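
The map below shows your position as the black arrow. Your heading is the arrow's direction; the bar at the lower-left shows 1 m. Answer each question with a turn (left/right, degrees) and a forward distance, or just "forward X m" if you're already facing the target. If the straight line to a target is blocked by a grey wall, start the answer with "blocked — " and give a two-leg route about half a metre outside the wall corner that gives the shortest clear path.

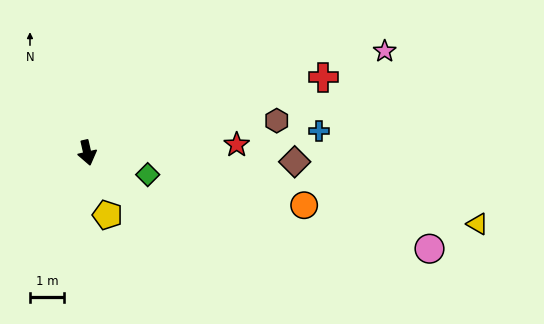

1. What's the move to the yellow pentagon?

turn left 5°, forward 1.9 m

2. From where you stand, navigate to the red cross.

turn left 95°, forward 7.2 m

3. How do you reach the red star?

turn left 80°, forward 4.3 m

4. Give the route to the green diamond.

turn left 57°, forward 1.9 m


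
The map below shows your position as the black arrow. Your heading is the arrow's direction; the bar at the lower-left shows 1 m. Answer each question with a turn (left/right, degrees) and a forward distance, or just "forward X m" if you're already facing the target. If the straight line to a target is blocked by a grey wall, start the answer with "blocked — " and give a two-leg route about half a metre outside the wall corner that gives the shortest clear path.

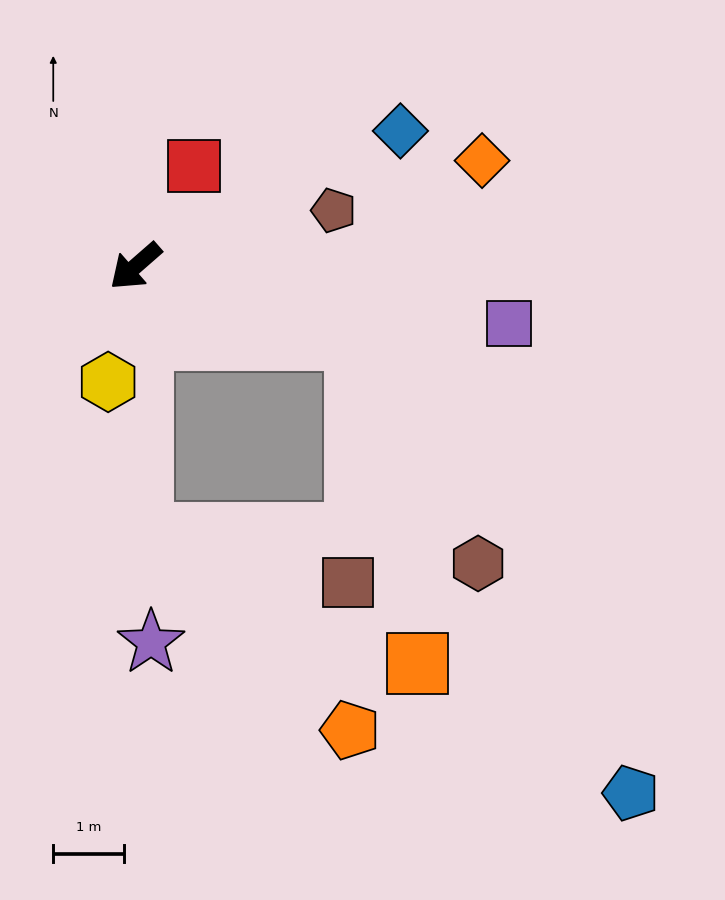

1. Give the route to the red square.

turn right 161°, forward 1.6 m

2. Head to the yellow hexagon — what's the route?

turn left 36°, forward 1.7 m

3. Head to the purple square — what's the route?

turn left 130°, forward 5.3 m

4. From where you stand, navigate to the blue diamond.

turn left 166°, forward 4.2 m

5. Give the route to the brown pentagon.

turn left 155°, forward 2.9 m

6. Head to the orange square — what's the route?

blocked — turn left 120°, forward 3.3 m, then turn right 60°, forward 4.6 m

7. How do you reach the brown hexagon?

blocked — turn left 120°, forward 3.3 m, then turn right 42°, forward 3.6 m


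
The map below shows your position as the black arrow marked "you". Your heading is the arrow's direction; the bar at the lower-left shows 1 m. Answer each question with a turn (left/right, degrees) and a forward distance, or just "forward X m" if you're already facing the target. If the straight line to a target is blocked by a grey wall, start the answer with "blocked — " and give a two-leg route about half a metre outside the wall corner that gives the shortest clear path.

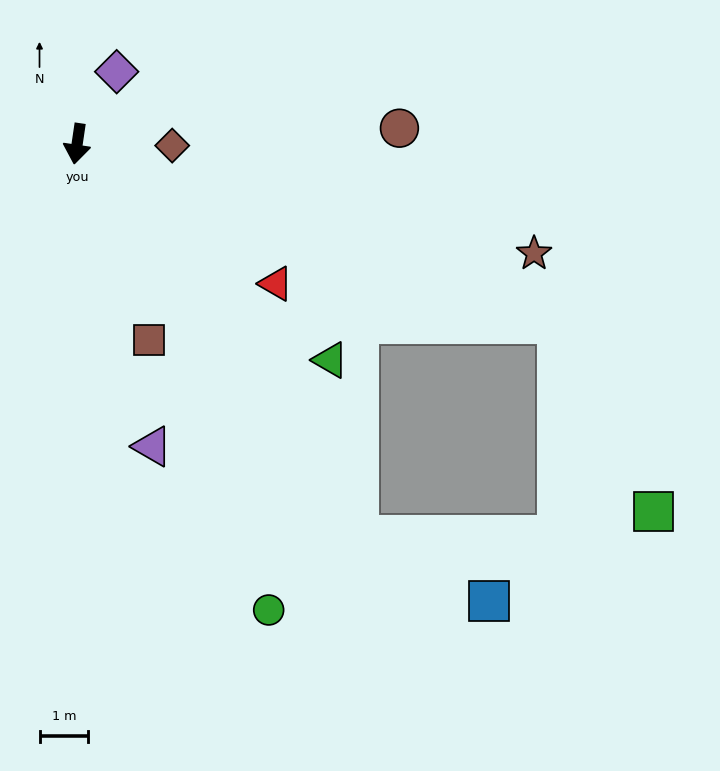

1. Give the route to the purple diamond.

turn left 160°, forward 1.7 m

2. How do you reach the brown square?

turn left 28°, forward 4.3 m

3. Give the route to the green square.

blocked — turn left 78°, forward 10.5 m, then turn right 43°, forward 4.3 m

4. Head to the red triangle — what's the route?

turn left 63°, forward 5.0 m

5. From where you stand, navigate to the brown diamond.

turn left 97°, forward 1.9 m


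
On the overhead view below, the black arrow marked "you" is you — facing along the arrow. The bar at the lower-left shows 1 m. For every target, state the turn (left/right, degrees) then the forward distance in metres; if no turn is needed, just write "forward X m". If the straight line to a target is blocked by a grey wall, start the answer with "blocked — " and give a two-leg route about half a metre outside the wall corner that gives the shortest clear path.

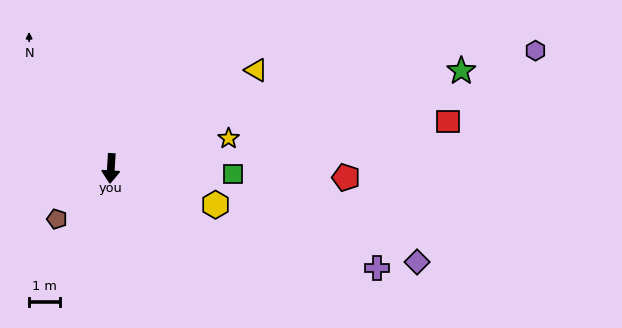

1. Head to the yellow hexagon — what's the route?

turn left 74°, forward 3.5 m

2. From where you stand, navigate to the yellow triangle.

turn left 128°, forward 5.6 m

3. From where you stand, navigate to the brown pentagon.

turn right 43°, forward 2.4 m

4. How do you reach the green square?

turn left 91°, forward 3.9 m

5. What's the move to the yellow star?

turn left 108°, forward 3.9 m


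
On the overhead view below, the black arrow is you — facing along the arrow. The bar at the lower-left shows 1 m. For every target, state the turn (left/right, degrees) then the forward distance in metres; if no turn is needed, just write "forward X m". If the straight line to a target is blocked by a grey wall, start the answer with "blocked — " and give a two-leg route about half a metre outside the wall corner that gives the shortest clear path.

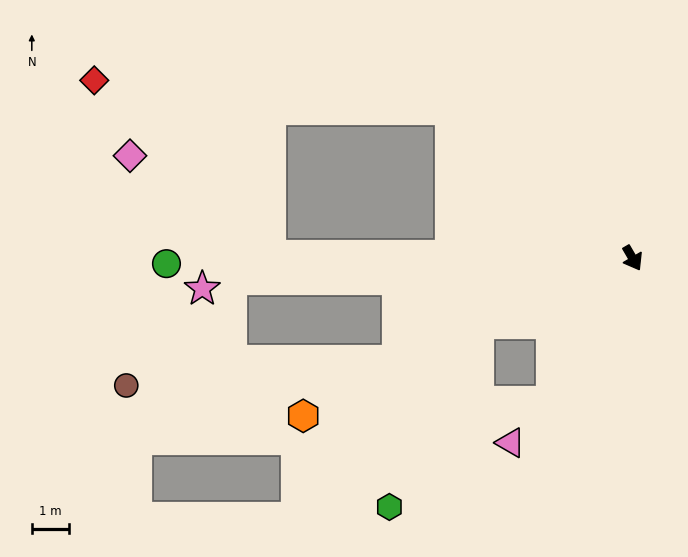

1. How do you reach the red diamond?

blocked — turn right 159°, forward 6.3 m, then turn left 34°, forward 9.5 m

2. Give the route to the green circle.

turn right 120°, forward 12.4 m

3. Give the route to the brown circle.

blocked — turn right 97°, forward 6.8 m, then turn right 18°, forward 7.3 m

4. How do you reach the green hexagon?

blocked — turn right 97°, forward 4.5 m, then turn left 41°, forward 5.4 m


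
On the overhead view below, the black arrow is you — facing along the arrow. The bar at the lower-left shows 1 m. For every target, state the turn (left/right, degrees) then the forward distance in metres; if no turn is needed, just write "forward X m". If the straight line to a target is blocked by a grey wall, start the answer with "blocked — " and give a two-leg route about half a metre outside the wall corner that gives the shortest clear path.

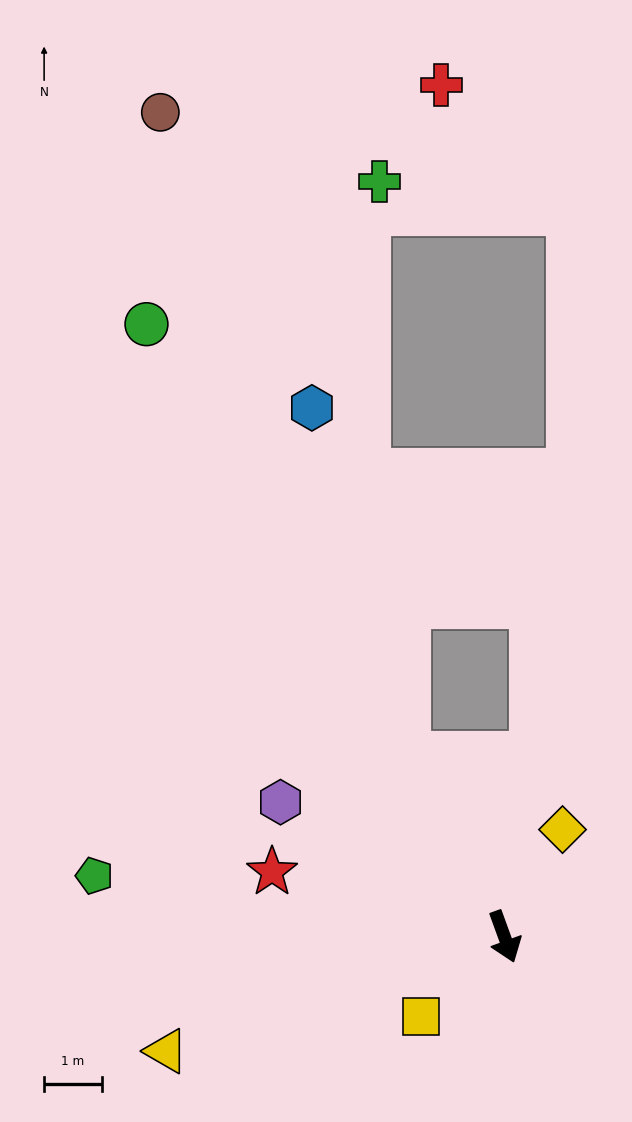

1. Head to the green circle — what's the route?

turn right 170°, forward 12.3 m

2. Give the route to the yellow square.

turn right 66°, forward 2.0 m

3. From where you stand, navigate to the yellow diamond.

turn left 132°, forward 2.1 m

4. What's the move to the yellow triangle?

turn right 91°, forward 6.2 m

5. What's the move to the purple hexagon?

turn right 141°, forward 4.5 m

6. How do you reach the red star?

turn right 126°, forward 4.2 m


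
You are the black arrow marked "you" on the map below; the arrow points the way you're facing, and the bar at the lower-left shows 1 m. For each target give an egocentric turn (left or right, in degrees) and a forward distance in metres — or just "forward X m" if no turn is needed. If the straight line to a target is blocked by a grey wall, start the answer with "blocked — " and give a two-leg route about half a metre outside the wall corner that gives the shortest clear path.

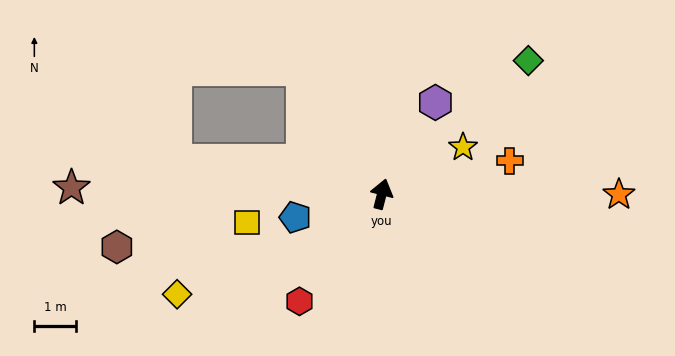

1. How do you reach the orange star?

turn right 76°, forward 5.7 m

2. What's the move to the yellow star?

turn right 46°, forward 2.3 m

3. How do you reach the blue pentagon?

turn left 120°, forward 2.2 m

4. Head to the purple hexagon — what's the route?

turn right 16°, forward 2.5 m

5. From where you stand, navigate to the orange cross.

turn right 61°, forward 3.2 m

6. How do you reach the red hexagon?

turn left 157°, forward 3.3 m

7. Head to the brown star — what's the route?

turn left 103°, forward 7.5 m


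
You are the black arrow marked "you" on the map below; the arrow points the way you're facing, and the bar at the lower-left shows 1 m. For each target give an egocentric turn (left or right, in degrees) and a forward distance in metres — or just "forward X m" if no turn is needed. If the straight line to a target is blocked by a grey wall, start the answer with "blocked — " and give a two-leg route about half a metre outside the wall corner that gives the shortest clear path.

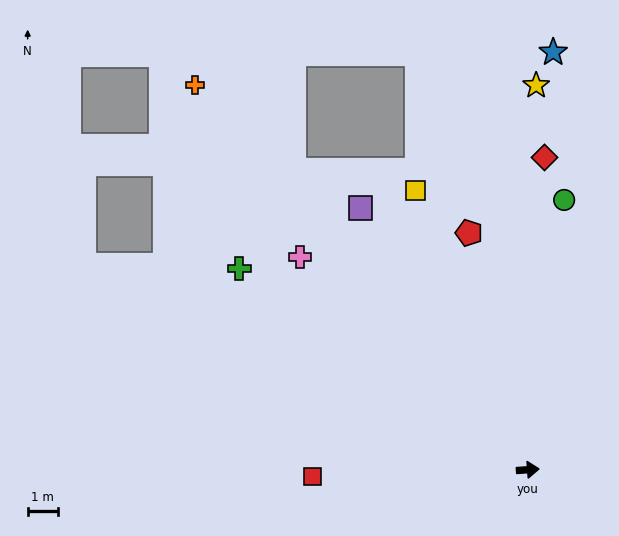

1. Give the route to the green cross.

turn left 141°, forward 11.6 m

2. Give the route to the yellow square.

turn left 108°, forward 9.9 m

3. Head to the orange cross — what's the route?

turn left 127°, forward 16.8 m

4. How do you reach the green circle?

turn left 78°, forward 9.0 m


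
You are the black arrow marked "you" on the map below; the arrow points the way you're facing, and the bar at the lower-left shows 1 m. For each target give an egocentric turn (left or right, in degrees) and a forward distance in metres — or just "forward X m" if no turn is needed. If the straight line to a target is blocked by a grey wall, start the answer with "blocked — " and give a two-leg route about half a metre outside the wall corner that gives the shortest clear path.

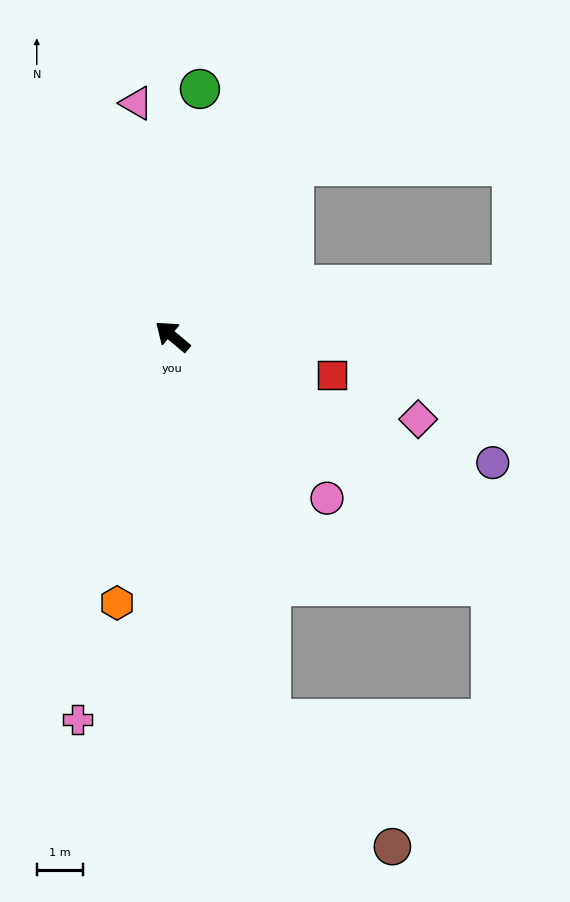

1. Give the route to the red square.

turn right 154°, forward 3.5 m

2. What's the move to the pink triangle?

turn right 41°, forward 5.1 m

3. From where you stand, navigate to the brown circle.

blocked — turn left 144°, forward 8.5 m, then turn left 29°, forward 3.8 m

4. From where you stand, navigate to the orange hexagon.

turn left 118°, forward 5.9 m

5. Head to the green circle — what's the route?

turn right 56°, forward 5.4 m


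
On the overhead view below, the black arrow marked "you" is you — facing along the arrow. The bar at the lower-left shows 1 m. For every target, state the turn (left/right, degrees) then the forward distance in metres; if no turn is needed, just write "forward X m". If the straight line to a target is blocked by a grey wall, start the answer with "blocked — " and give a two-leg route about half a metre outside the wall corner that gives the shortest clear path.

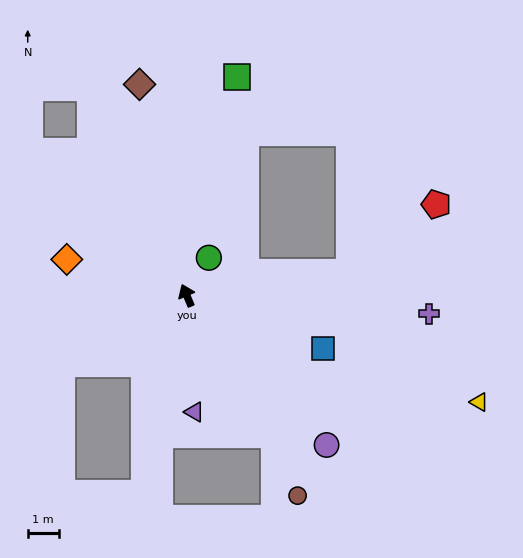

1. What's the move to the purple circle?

turn right 160°, forward 6.6 m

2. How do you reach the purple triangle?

turn left 161°, forward 3.8 m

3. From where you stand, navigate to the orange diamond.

turn left 50°, forward 4.0 m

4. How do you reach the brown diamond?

turn right 10°, forward 6.9 m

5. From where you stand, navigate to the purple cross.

turn right 117°, forward 7.8 m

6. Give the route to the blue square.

turn right 134°, forward 4.7 m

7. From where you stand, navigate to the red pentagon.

blocked — turn right 105°, forward 5.3 m, then turn left 30°, forward 3.5 m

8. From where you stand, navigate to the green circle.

turn right 53°, forward 1.4 m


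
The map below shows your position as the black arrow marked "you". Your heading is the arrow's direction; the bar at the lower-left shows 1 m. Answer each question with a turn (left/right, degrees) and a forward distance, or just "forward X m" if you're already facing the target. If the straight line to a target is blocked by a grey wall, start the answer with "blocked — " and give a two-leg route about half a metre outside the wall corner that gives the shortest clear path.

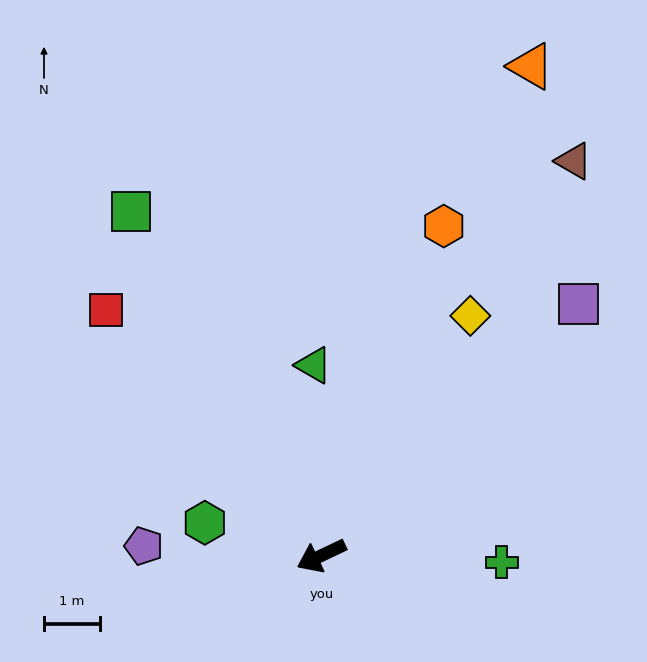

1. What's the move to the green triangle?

turn right 113°, forward 3.4 m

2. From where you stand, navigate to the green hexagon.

turn right 41°, forward 2.2 m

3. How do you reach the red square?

turn right 74°, forward 5.9 m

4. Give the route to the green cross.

turn left 152°, forward 3.2 m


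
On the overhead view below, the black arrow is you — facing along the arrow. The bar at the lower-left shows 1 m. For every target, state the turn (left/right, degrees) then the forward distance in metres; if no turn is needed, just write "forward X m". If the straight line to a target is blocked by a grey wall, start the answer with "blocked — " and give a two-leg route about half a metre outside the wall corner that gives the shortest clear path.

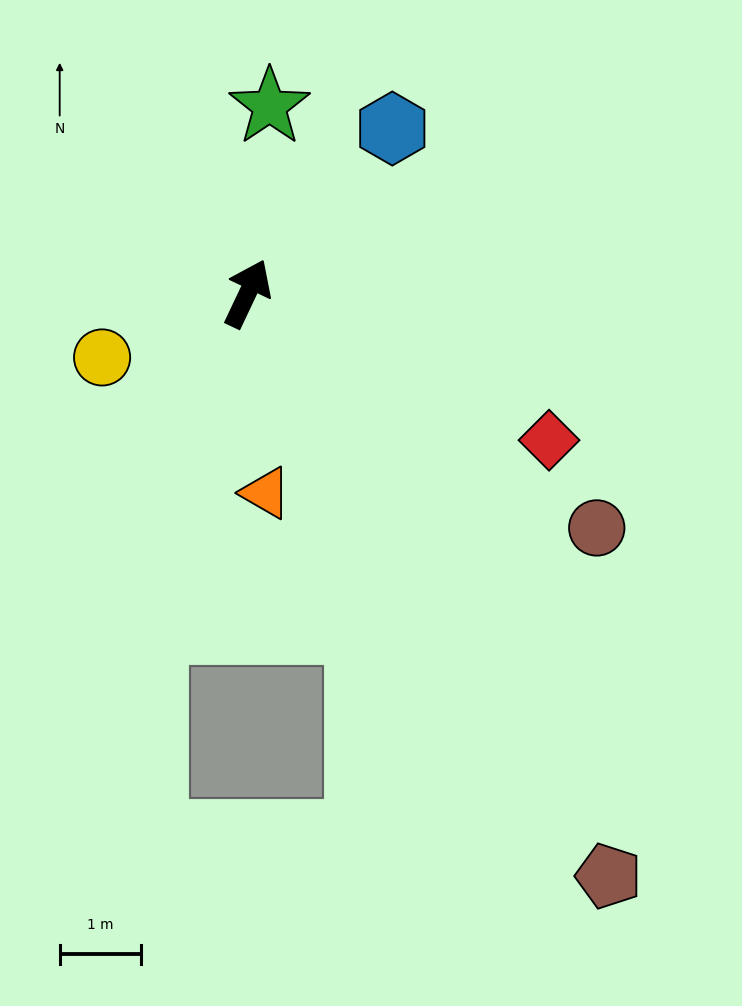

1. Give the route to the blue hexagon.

turn right 16°, forward 2.7 m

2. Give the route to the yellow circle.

turn left 139°, forward 2.0 m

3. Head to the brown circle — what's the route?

turn right 99°, forward 5.2 m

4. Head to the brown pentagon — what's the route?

turn right 123°, forward 8.4 m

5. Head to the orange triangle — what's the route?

turn right 150°, forward 2.5 m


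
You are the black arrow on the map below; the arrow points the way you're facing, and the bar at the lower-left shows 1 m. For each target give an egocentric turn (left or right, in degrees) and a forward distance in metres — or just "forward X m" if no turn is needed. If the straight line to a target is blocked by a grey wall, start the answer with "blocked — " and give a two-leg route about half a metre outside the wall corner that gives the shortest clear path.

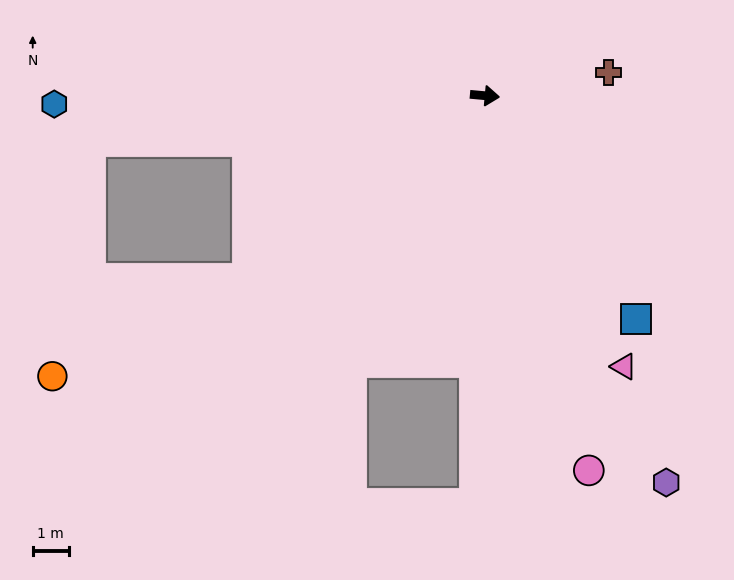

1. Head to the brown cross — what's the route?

turn left 16°, forward 3.5 m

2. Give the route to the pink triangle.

turn right 58°, forward 8.4 m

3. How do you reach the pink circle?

turn right 69°, forward 10.8 m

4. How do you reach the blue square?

turn right 51°, forward 7.5 m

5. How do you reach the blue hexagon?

turn right 174°, forward 12.0 m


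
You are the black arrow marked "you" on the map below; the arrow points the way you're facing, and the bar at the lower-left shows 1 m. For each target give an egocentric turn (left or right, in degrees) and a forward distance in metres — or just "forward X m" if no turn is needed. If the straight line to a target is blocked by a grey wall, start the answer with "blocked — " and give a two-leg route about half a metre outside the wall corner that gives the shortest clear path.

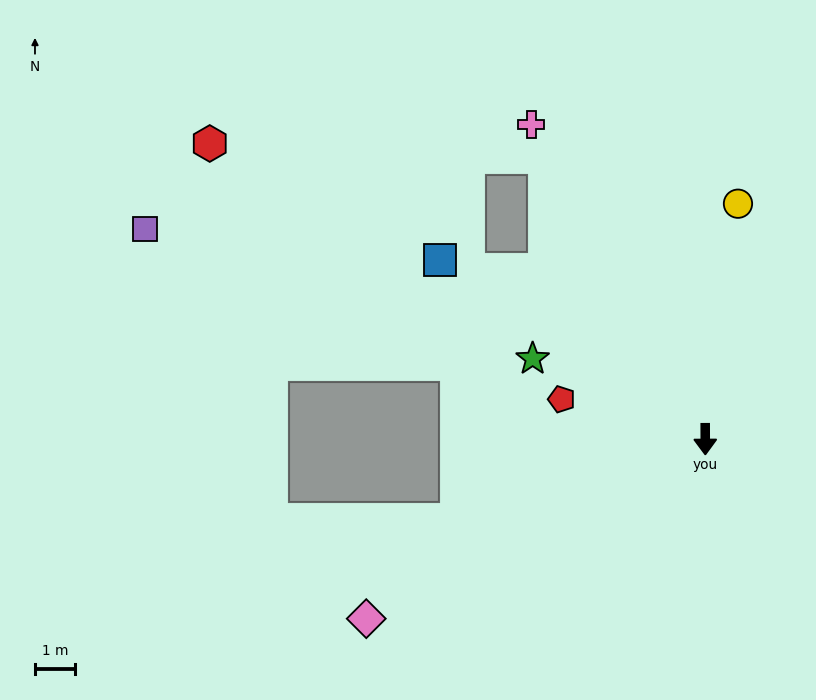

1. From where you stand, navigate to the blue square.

turn right 124°, forward 8.0 m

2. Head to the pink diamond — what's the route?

turn right 62°, forward 9.6 m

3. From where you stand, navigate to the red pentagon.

turn right 106°, forward 3.7 m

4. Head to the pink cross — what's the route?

turn right 151°, forward 9.0 m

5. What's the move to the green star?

turn right 115°, forward 4.8 m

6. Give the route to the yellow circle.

turn left 172°, forward 5.9 m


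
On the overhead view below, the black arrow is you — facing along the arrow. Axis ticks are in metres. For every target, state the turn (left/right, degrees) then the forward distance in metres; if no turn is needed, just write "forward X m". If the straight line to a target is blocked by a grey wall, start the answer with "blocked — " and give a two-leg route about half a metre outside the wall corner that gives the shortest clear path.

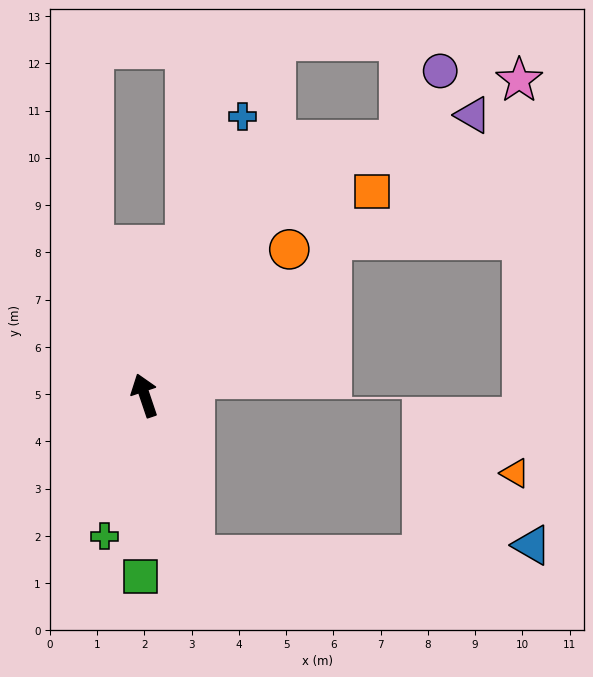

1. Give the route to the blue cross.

turn right 38°, forward 6.3 m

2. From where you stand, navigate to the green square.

turn left 160°, forward 3.8 m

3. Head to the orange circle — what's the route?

turn right 63°, forward 4.3 m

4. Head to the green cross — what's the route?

turn left 145°, forward 3.1 m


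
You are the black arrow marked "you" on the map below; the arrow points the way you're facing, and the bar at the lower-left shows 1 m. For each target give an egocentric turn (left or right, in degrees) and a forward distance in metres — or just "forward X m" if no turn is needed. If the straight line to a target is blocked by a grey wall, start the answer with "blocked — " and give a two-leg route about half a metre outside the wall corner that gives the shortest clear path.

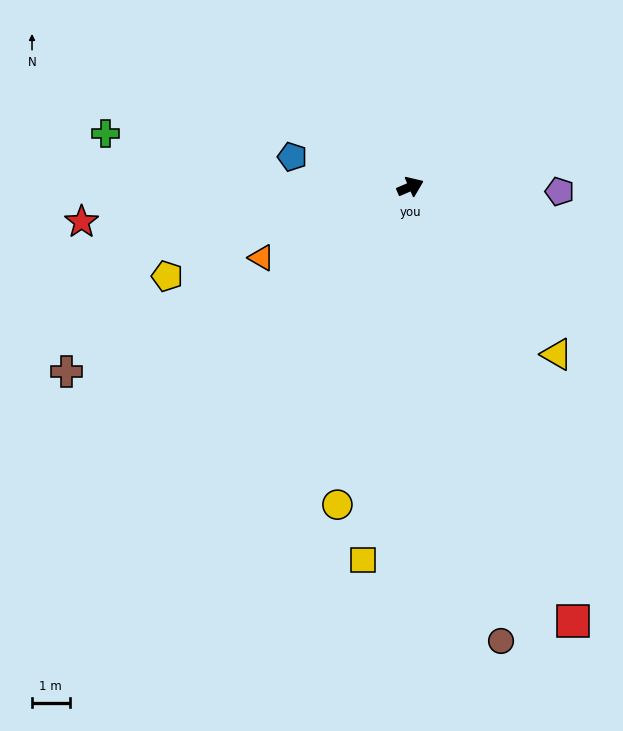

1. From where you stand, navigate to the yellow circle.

turn right 126°, forward 8.7 m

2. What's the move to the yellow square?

turn right 120°, forward 10.0 m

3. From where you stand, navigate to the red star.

turn left 163°, forward 8.8 m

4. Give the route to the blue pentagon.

turn left 143°, forward 3.2 m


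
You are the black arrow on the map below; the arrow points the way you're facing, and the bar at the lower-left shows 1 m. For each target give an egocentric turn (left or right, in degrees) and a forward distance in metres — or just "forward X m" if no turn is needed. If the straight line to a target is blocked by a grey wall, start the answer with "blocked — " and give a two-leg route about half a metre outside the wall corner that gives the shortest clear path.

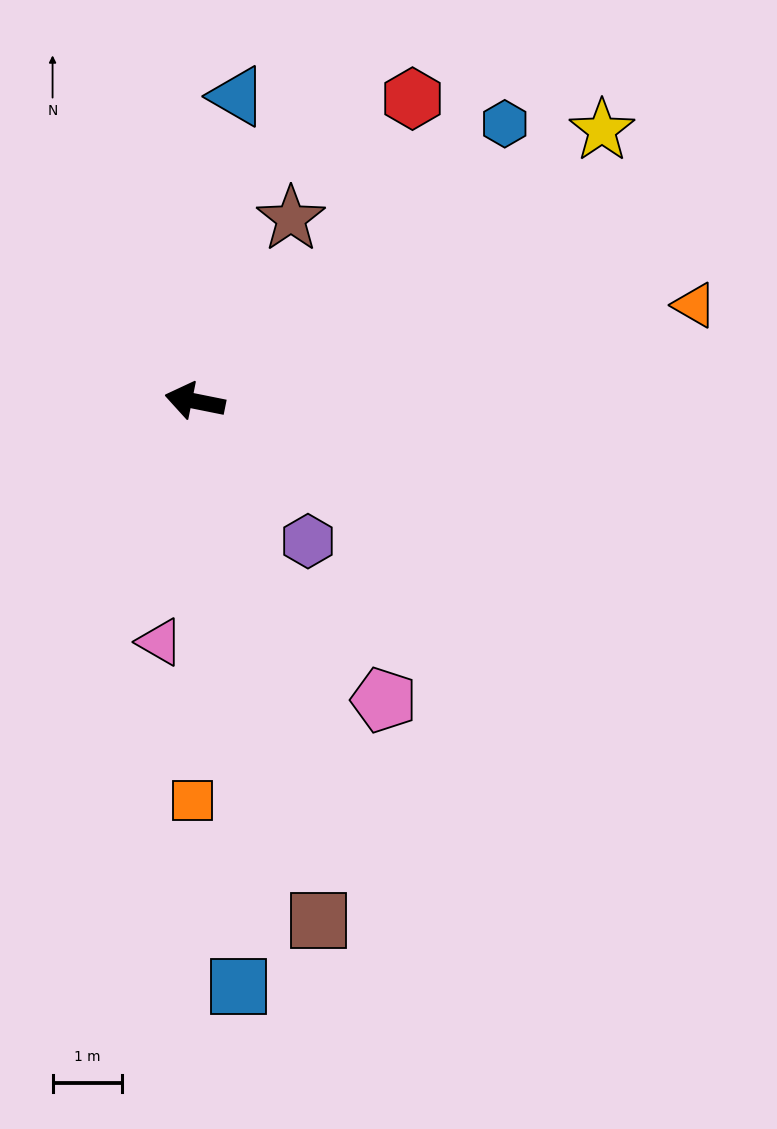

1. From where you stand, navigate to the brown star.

turn right 106°, forward 3.0 m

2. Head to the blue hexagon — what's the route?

turn right 127°, forward 6.0 m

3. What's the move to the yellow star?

turn right 135°, forward 7.0 m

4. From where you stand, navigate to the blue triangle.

turn right 87°, forward 4.4 m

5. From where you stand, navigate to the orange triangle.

turn right 158°, forward 7.3 m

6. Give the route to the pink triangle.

turn left 93°, forward 3.5 m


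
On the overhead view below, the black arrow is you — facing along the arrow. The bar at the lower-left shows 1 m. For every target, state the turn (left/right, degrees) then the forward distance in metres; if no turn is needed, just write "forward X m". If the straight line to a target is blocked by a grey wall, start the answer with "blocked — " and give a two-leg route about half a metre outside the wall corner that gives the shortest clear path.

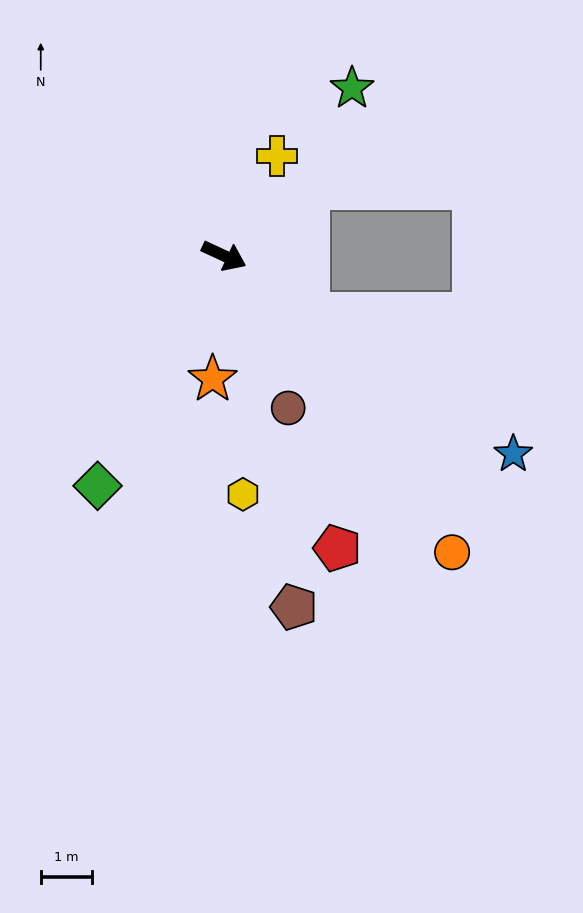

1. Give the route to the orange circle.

turn right 28°, forward 7.4 m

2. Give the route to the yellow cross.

turn left 87°, forward 2.2 m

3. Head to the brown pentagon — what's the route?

turn right 54°, forward 7.0 m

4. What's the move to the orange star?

turn right 70°, forward 2.4 m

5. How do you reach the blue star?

turn right 10°, forward 6.9 m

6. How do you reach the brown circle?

turn right 42°, forward 3.2 m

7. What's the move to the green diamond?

turn right 94°, forward 5.2 m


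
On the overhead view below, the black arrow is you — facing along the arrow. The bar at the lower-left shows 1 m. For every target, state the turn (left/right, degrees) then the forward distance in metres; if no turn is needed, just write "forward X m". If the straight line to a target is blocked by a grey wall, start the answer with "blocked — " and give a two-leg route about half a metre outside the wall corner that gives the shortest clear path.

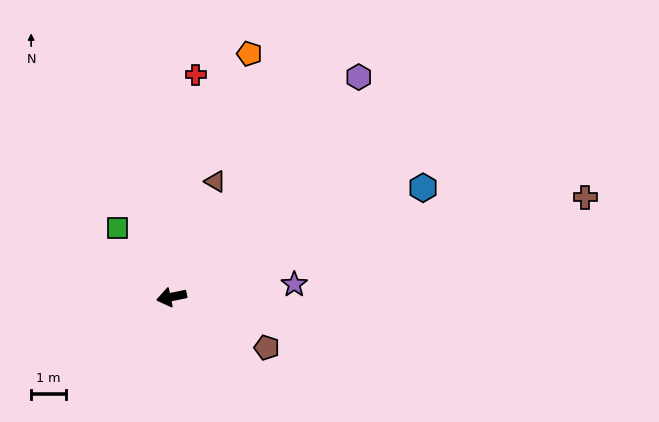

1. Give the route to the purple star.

turn left 174°, forward 3.5 m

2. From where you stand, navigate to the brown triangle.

turn right 122°, forward 3.5 m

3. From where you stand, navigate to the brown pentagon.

turn left 140°, forward 3.1 m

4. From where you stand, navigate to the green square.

turn right 63°, forward 2.5 m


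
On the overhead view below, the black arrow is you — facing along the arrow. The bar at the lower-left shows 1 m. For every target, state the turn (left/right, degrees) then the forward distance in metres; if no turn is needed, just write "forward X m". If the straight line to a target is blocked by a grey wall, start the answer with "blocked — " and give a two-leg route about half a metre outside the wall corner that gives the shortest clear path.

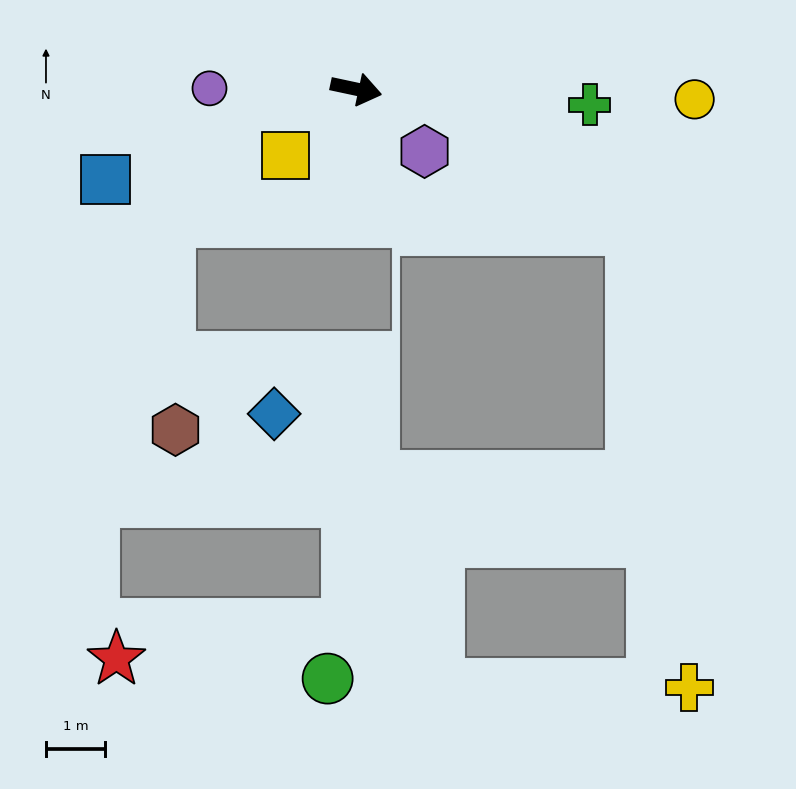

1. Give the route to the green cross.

turn left 8°, forward 4.0 m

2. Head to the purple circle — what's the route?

turn right 168°, forward 2.5 m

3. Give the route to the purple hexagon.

turn right 30°, forward 1.6 m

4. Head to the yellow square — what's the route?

turn right 125°, forward 1.6 m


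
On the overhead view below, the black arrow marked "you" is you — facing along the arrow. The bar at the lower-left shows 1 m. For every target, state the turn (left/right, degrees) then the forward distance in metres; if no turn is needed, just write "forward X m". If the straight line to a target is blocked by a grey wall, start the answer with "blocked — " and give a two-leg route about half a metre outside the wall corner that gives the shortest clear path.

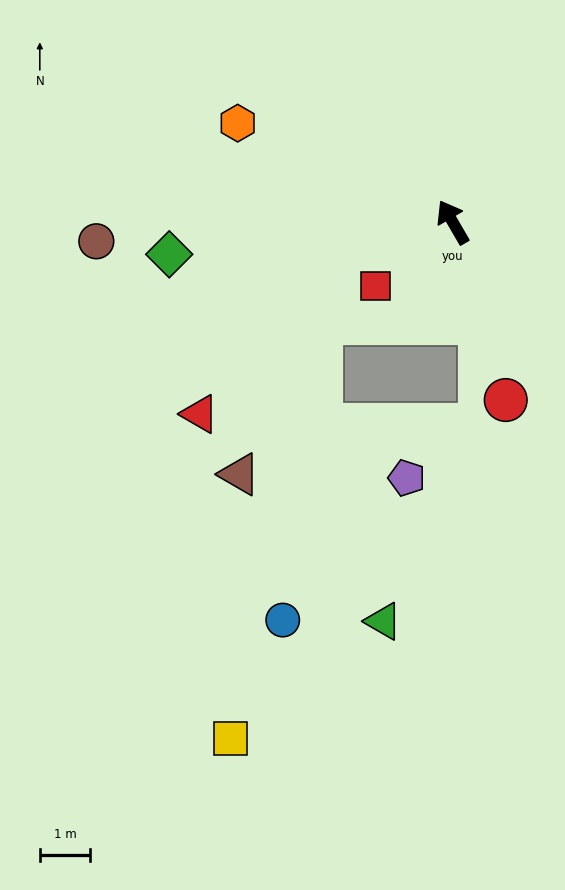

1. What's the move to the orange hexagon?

turn left 35°, forward 4.7 m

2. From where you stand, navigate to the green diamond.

turn left 66°, forward 5.6 m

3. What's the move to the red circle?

turn left 166°, forward 3.7 m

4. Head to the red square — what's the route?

turn left 100°, forward 2.0 m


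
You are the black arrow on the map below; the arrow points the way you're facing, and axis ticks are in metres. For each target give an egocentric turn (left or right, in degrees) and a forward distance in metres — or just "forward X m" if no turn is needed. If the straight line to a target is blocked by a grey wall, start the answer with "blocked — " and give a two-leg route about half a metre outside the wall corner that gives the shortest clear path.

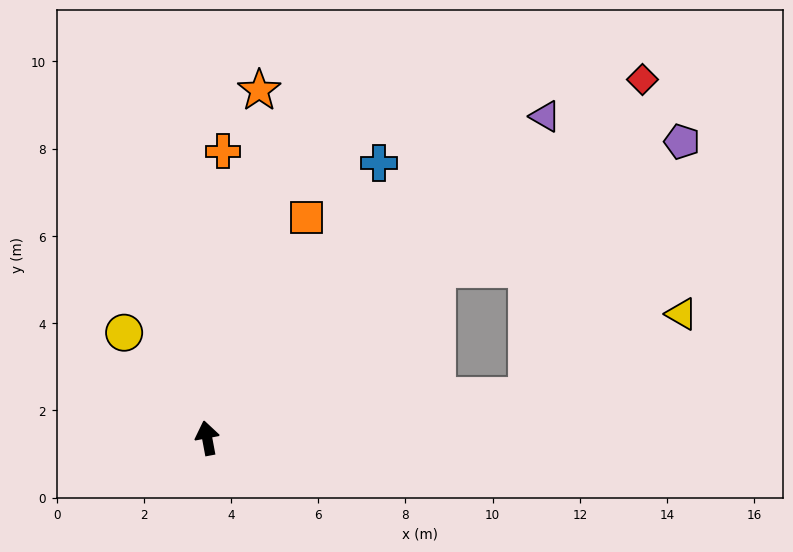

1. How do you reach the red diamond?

turn right 61°, forward 12.9 m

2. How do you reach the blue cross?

turn right 43°, forward 7.4 m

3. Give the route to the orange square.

turn right 35°, forward 5.5 m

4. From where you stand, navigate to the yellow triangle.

blocked — turn right 93°, forward 7.4 m, then turn left 20°, forward 4.0 m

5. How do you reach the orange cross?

turn right 14°, forward 6.6 m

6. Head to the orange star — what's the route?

turn right 19°, forward 8.1 m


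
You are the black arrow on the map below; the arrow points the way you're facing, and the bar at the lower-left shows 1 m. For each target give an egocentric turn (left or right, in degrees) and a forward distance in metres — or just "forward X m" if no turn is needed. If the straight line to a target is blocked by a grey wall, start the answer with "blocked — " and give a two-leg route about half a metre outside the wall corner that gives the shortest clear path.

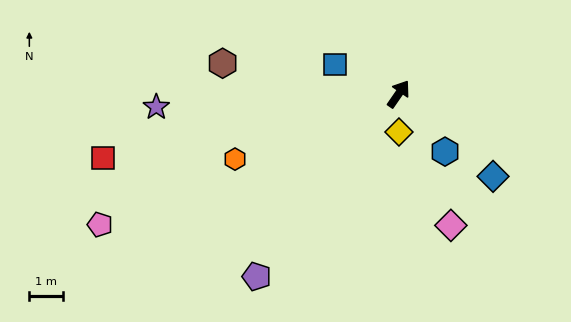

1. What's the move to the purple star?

turn left 128°, forward 7.2 m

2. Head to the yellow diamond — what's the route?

turn right 145°, forward 1.1 m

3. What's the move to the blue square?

turn left 100°, forward 2.1 m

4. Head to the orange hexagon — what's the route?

turn left 146°, forward 5.2 m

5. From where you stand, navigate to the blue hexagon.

turn right 107°, forward 2.2 m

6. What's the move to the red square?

turn left 137°, forward 9.0 m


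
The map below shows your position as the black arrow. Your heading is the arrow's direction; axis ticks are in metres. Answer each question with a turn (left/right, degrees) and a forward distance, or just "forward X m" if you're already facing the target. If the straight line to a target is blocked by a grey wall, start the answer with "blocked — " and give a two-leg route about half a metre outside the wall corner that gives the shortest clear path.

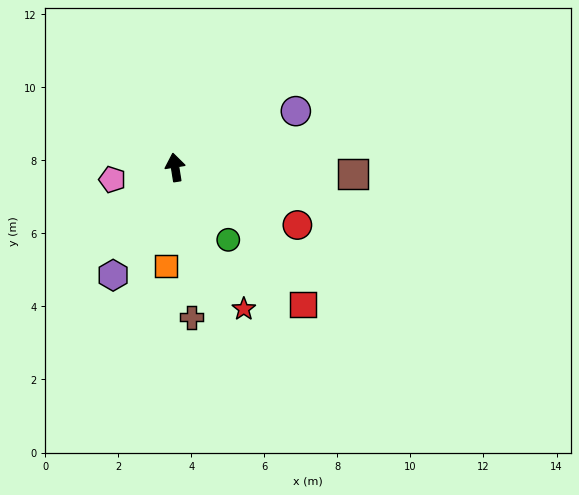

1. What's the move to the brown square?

turn right 101°, forward 4.9 m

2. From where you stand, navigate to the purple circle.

turn right 74°, forward 3.6 m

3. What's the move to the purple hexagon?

turn left 141°, forward 3.4 m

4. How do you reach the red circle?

turn right 124°, forward 3.7 m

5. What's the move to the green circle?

turn right 153°, forward 2.5 m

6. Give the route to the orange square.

turn left 166°, forward 2.7 m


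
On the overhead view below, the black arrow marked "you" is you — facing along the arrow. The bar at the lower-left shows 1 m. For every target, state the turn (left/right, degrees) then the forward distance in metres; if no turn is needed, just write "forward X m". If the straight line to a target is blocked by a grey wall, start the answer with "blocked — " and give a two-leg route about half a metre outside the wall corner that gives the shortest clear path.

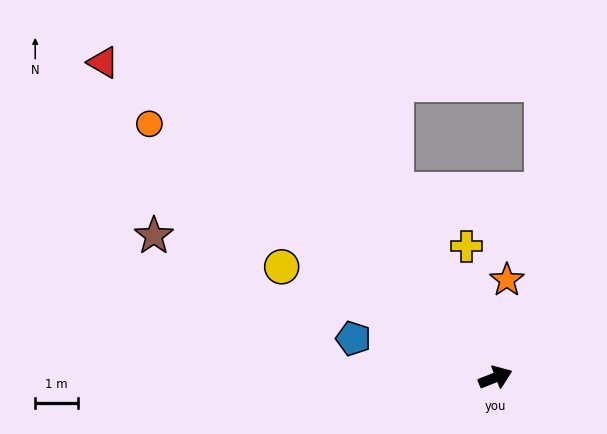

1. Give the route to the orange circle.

turn left 122°, forward 9.9 m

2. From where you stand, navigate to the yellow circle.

turn left 131°, forward 5.6 m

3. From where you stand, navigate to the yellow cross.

turn left 81°, forward 3.1 m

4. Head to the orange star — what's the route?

turn left 62°, forward 2.3 m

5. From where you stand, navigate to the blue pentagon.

turn left 143°, forward 3.4 m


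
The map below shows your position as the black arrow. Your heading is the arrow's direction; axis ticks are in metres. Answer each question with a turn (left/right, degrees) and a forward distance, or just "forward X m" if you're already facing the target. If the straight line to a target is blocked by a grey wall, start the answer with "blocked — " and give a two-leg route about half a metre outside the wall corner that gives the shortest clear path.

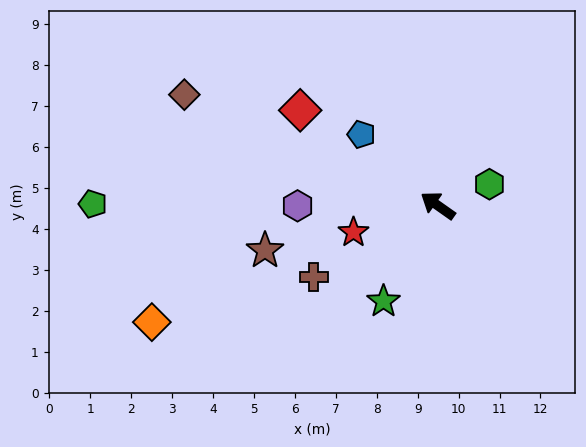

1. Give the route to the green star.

turn left 96°, forward 2.7 m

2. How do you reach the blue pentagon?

turn right 8°, forward 2.6 m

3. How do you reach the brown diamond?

turn left 12°, forward 6.8 m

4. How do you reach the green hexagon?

turn right 122°, forward 1.4 m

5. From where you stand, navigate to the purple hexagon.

turn left 35°, forward 3.4 m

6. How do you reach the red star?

turn left 53°, forward 2.2 m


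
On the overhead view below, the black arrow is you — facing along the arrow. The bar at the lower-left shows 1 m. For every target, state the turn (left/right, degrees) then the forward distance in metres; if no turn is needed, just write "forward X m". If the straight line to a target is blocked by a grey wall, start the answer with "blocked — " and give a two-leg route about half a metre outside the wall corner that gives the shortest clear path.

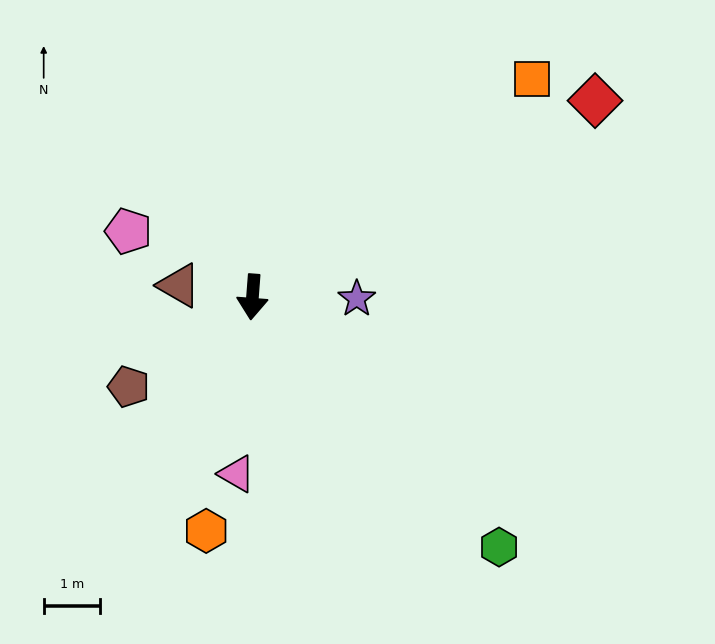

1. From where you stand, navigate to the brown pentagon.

turn right 50°, forward 2.7 m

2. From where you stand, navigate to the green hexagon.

turn left 49°, forward 6.3 m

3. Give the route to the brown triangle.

turn right 95°, forward 1.3 m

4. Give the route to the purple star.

turn left 93°, forward 1.9 m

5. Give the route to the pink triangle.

forward 3.2 m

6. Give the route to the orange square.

turn left 132°, forward 6.3 m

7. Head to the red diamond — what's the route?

turn left 124°, forward 7.1 m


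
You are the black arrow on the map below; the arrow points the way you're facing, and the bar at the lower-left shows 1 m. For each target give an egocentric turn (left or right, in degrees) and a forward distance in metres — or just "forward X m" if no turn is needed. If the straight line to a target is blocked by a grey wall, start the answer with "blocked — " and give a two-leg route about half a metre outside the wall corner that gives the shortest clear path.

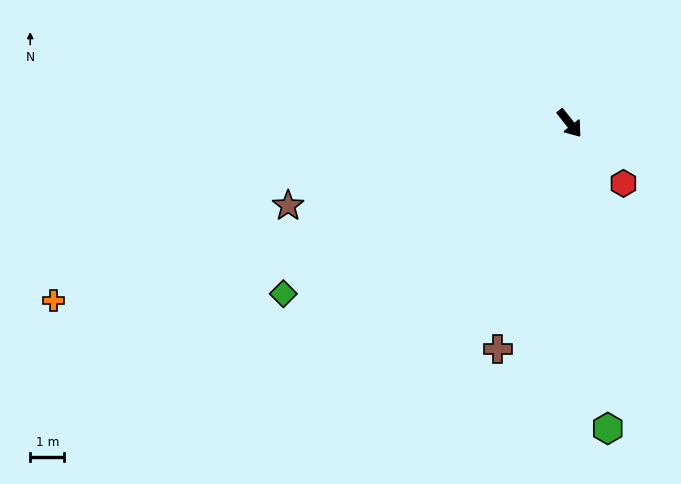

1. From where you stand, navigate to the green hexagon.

turn right 31°, forward 9.0 m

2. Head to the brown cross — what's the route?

turn right 56°, forward 6.9 m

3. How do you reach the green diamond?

turn right 98°, forward 9.8 m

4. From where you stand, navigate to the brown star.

turn right 112°, forward 8.6 m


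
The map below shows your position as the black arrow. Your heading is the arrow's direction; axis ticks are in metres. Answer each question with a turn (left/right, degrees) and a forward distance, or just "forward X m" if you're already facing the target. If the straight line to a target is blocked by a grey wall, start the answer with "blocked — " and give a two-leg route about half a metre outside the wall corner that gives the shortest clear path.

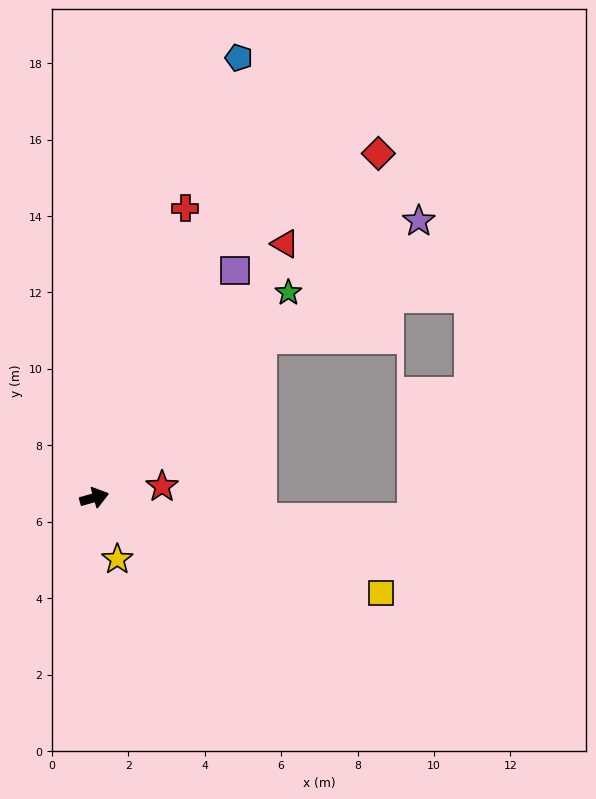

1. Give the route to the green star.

turn left 31°, forward 7.4 m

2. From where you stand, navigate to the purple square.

turn left 42°, forward 7.0 m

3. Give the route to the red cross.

turn left 57°, forward 7.9 m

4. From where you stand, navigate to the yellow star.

turn right 85°, forward 1.7 m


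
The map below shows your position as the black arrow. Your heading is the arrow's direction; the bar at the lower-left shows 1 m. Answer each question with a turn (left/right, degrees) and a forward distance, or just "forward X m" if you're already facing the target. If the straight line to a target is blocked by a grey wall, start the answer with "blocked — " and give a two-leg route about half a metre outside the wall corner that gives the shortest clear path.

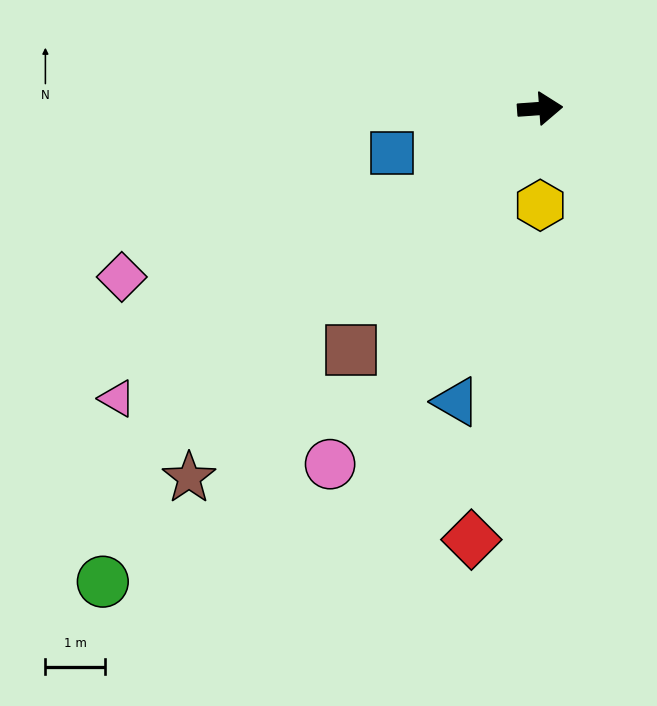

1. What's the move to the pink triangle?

turn right 150°, forward 8.6 m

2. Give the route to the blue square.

turn right 167°, forward 2.6 m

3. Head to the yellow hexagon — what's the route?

turn right 94°, forward 1.6 m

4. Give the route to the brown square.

turn right 132°, forward 5.1 m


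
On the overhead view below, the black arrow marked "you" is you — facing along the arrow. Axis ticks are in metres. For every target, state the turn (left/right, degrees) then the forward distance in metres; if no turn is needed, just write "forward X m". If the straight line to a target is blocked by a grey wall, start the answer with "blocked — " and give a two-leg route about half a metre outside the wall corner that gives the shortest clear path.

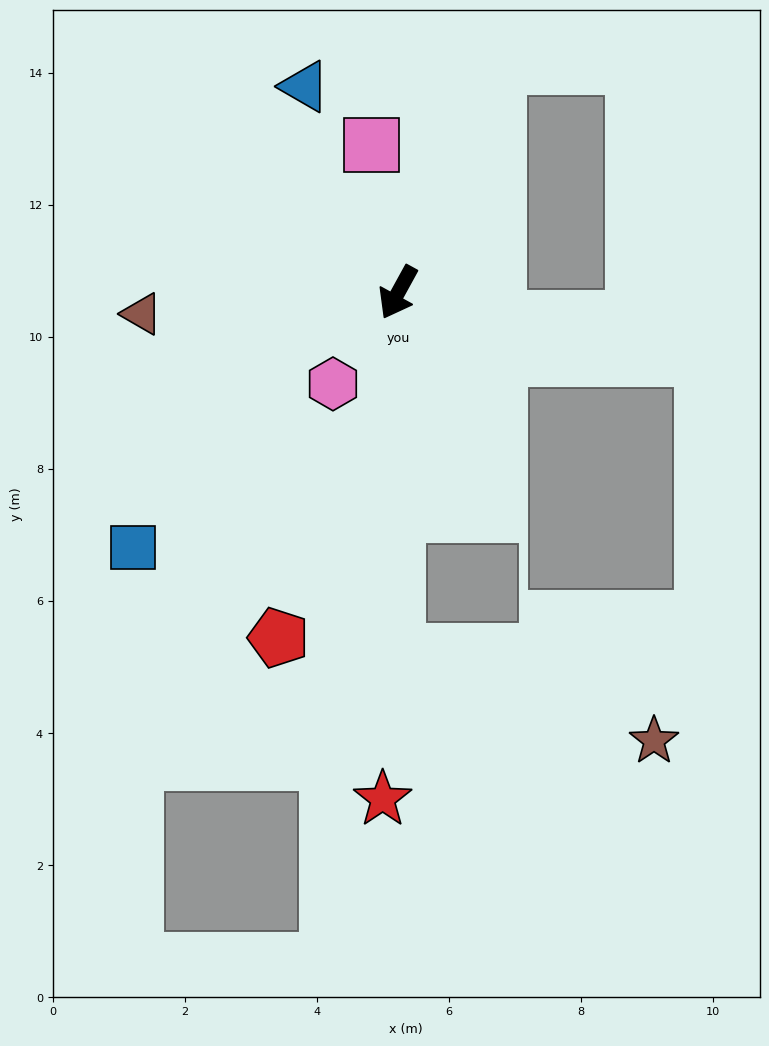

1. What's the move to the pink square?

turn right 141°, forward 2.3 m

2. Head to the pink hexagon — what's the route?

turn right 7°, forward 1.7 m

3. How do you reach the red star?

turn left 27°, forward 7.7 m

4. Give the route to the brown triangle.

turn right 56°, forward 3.9 m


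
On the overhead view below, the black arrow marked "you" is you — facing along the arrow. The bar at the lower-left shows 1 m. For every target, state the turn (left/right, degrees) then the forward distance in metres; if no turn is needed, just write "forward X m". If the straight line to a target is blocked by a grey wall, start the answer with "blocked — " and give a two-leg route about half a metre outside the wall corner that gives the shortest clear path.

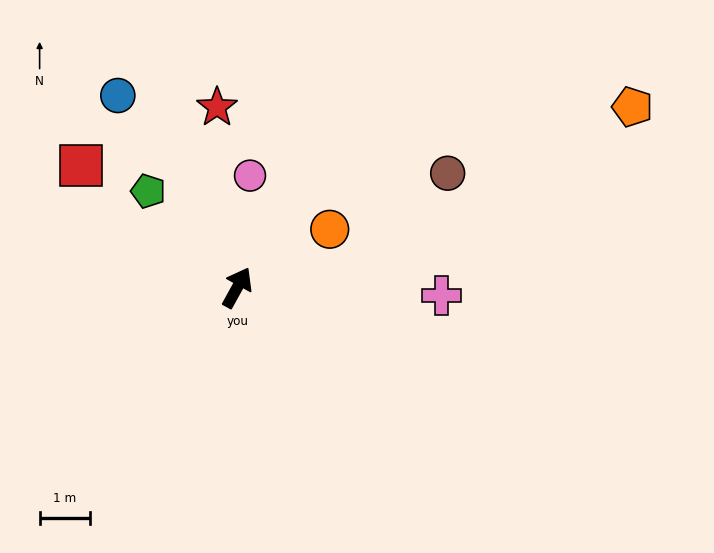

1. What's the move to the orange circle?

turn right 29°, forward 2.2 m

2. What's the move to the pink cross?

turn right 63°, forward 4.1 m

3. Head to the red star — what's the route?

turn left 35°, forward 3.6 m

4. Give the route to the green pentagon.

turn left 72°, forward 2.6 m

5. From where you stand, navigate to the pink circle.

turn left 22°, forward 2.3 m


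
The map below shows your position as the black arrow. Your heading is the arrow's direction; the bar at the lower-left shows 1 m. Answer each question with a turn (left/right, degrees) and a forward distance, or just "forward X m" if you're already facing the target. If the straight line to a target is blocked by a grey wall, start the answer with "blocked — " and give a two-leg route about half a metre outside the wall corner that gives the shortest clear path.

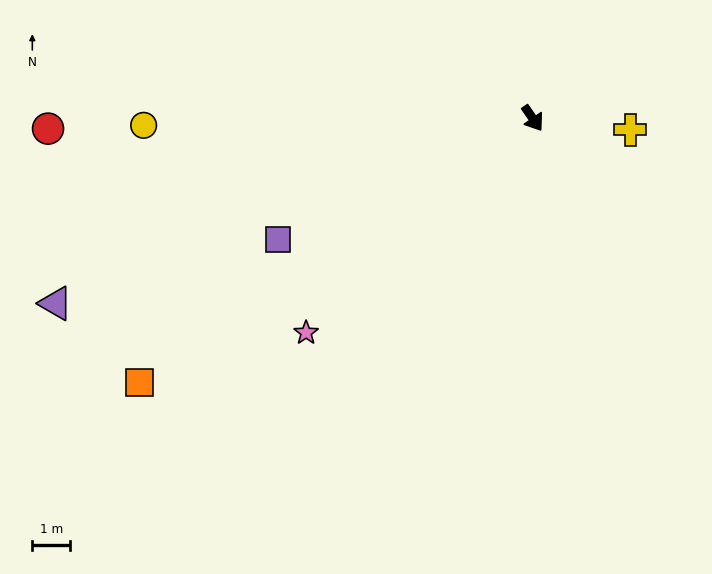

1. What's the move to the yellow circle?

turn right 124°, forward 10.3 m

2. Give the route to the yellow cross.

turn left 49°, forward 2.6 m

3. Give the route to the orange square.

turn right 91°, forward 12.5 m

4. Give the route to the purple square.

turn right 99°, forward 7.4 m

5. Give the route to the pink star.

turn right 81°, forward 8.2 m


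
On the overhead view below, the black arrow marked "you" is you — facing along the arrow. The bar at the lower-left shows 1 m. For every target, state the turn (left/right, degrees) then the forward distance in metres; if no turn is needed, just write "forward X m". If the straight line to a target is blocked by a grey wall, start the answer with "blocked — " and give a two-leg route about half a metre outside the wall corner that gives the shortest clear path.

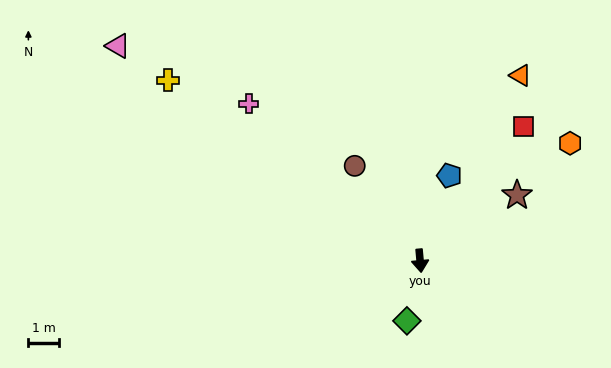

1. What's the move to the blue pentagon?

turn left 156°, forward 2.9 m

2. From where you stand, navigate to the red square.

turn left 137°, forward 5.5 m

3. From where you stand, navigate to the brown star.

turn left 119°, forward 3.8 m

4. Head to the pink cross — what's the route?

turn right 138°, forward 7.5 m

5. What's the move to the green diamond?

turn right 18°, forward 2.0 m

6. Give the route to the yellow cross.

turn right 131°, forward 10.1 m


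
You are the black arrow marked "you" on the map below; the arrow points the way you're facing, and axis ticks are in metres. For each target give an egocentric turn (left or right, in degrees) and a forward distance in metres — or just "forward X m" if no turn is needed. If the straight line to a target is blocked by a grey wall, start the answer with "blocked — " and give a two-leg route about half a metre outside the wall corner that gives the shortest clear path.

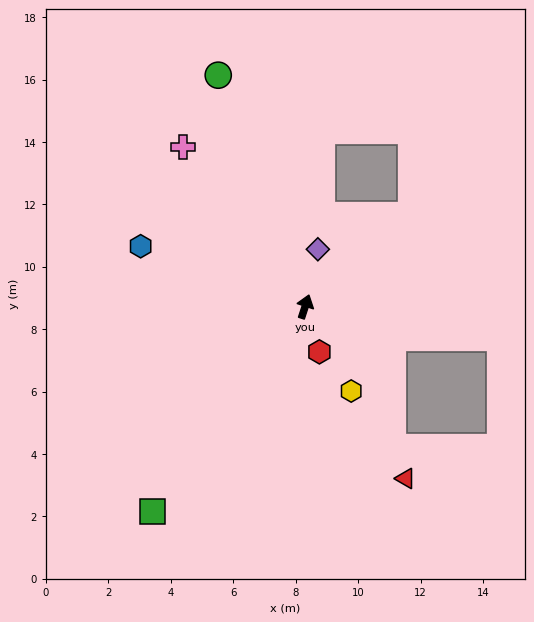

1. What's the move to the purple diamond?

turn left 6°, forward 1.9 m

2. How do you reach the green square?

turn left 161°, forward 8.2 m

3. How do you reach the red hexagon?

turn right 144°, forward 1.5 m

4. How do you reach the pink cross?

turn left 55°, forward 6.4 m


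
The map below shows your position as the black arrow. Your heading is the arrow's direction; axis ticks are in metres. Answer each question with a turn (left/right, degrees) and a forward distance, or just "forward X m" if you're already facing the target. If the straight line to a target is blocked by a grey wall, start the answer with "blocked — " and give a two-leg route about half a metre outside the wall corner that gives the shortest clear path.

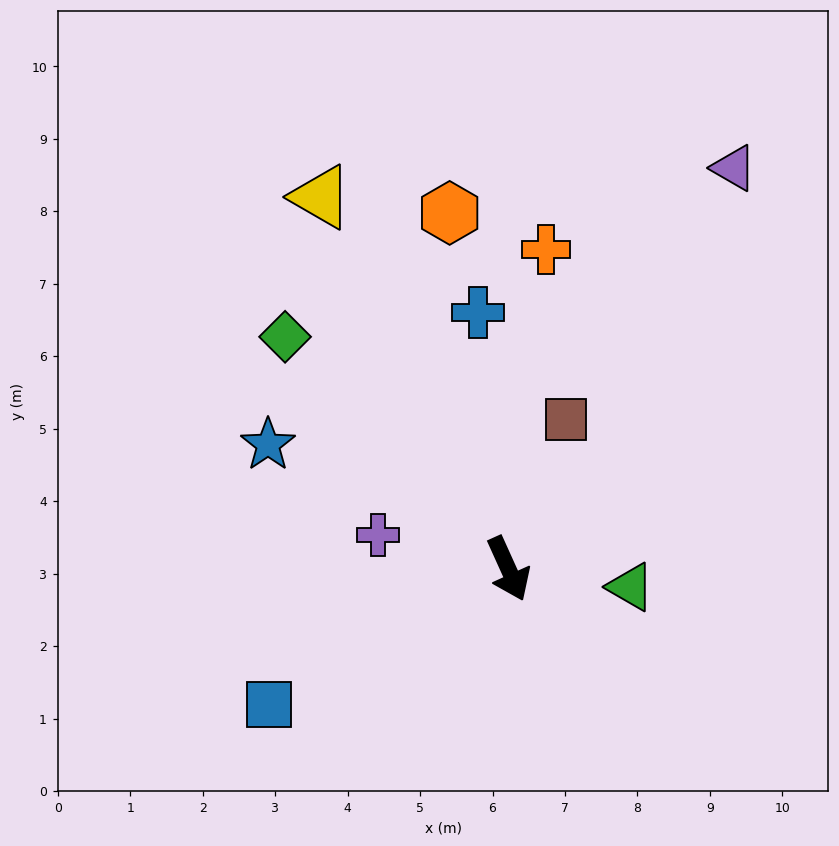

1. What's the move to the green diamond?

turn right 160°, forward 4.4 m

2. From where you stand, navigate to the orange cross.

turn left 149°, forward 4.4 m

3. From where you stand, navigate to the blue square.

turn right 85°, forward 3.8 m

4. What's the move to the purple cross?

turn right 129°, forward 1.9 m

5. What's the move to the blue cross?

turn left 162°, forward 3.6 m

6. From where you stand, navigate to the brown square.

turn left 135°, forward 2.2 m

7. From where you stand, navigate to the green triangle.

turn left 57°, forward 1.7 m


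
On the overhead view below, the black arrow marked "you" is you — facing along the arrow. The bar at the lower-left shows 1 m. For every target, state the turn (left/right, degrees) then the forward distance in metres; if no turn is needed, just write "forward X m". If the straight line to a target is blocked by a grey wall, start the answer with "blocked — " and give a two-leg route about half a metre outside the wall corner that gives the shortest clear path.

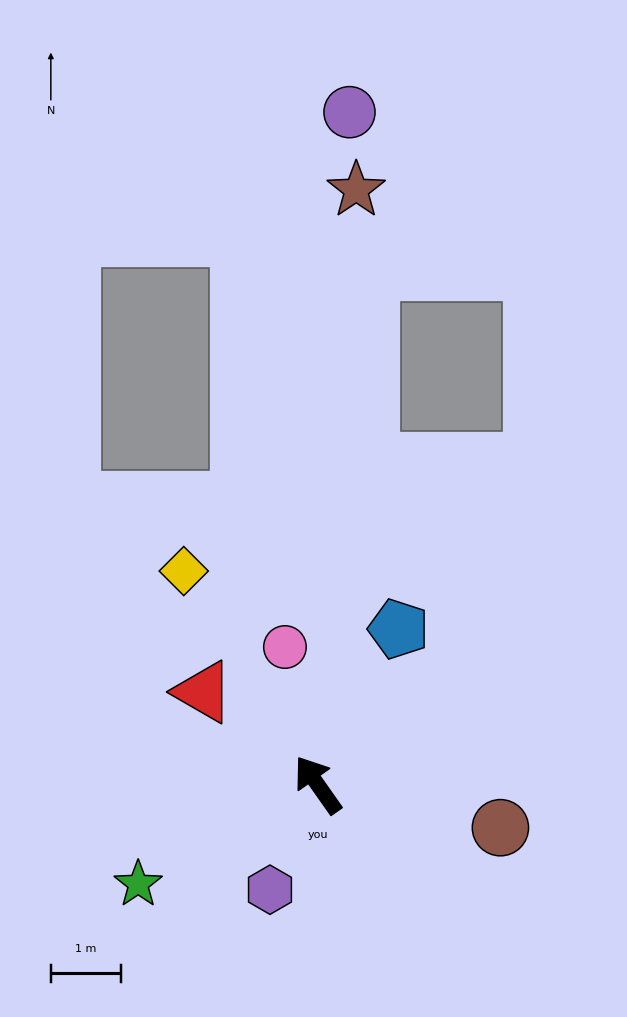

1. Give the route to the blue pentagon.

turn right 63°, forward 2.5 m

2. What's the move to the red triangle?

turn left 16°, forward 2.1 m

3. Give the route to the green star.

turn left 84°, forward 2.9 m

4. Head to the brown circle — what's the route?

turn right 138°, forward 2.7 m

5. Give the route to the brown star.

turn right 39°, forward 8.5 m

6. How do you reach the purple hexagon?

turn left 120°, forward 1.7 m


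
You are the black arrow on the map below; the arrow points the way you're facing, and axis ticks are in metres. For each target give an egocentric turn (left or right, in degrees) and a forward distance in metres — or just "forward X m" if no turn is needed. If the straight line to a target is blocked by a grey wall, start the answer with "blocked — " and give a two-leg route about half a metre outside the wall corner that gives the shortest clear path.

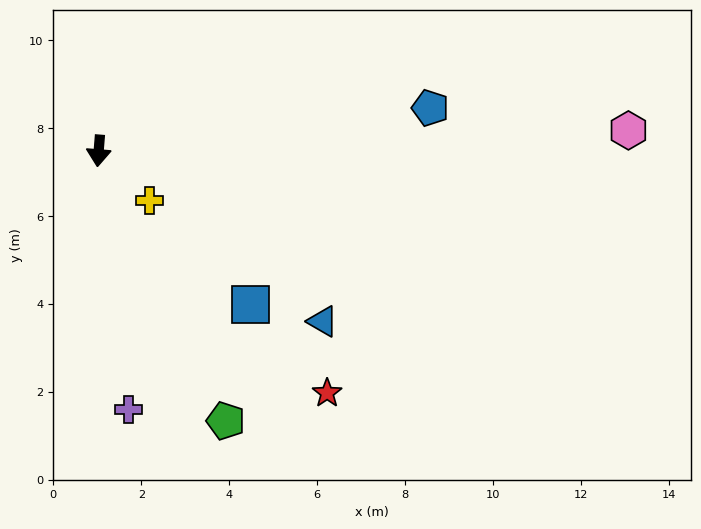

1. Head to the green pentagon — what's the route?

turn left 30°, forward 6.8 m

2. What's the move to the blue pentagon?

turn left 102°, forward 7.6 m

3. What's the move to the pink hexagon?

turn left 97°, forward 12.1 m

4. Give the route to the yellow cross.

turn left 50°, forward 1.6 m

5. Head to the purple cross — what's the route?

turn left 11°, forward 5.9 m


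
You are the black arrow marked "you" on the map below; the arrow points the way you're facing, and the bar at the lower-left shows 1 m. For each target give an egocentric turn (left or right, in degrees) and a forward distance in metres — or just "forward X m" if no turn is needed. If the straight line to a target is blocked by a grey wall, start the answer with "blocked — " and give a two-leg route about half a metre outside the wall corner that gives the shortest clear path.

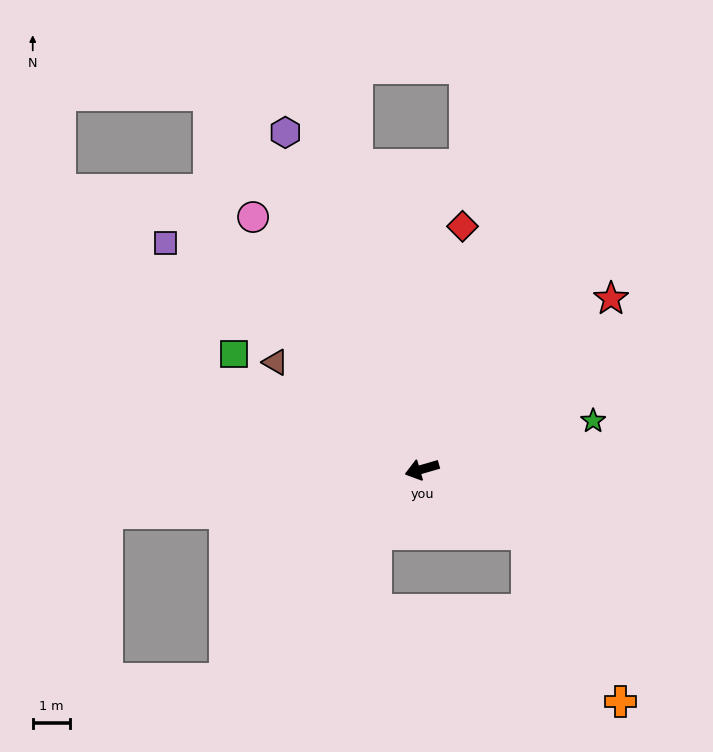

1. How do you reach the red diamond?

turn right 116°, forward 6.6 m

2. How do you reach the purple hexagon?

turn right 84°, forward 9.7 m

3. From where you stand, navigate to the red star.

turn right 154°, forward 6.8 m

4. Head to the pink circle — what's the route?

turn right 72°, forward 8.1 m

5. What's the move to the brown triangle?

turn right 52°, forward 4.8 m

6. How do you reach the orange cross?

blocked — turn left 132°, forward 3.3 m, then turn right 29°, forward 5.1 m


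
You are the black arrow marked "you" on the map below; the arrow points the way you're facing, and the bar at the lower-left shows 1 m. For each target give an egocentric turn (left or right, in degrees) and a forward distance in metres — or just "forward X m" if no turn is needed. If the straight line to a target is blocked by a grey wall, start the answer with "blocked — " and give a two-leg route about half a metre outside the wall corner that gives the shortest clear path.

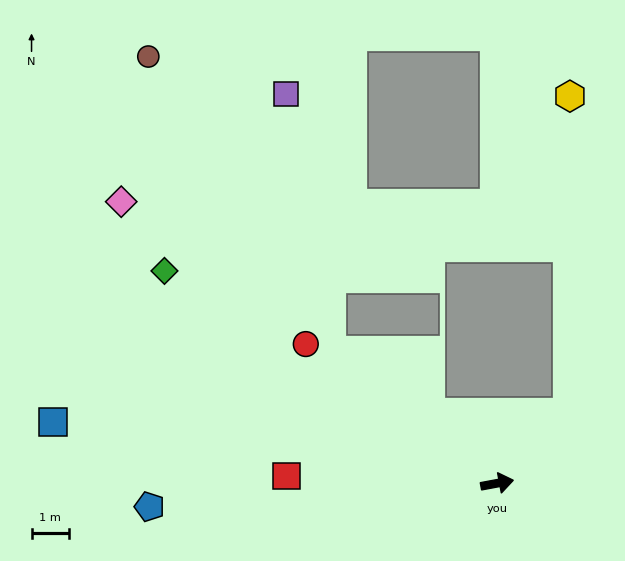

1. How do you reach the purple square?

blocked — turn left 131°, forward 5.7 m, then turn right 42°, forward 7.0 m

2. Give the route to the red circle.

turn left 133°, forward 6.3 m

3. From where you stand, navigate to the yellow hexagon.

blocked — turn left 33°, forward 2.7 m, then turn left 46°, forward 8.5 m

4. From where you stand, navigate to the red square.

turn left 167°, forward 5.6 m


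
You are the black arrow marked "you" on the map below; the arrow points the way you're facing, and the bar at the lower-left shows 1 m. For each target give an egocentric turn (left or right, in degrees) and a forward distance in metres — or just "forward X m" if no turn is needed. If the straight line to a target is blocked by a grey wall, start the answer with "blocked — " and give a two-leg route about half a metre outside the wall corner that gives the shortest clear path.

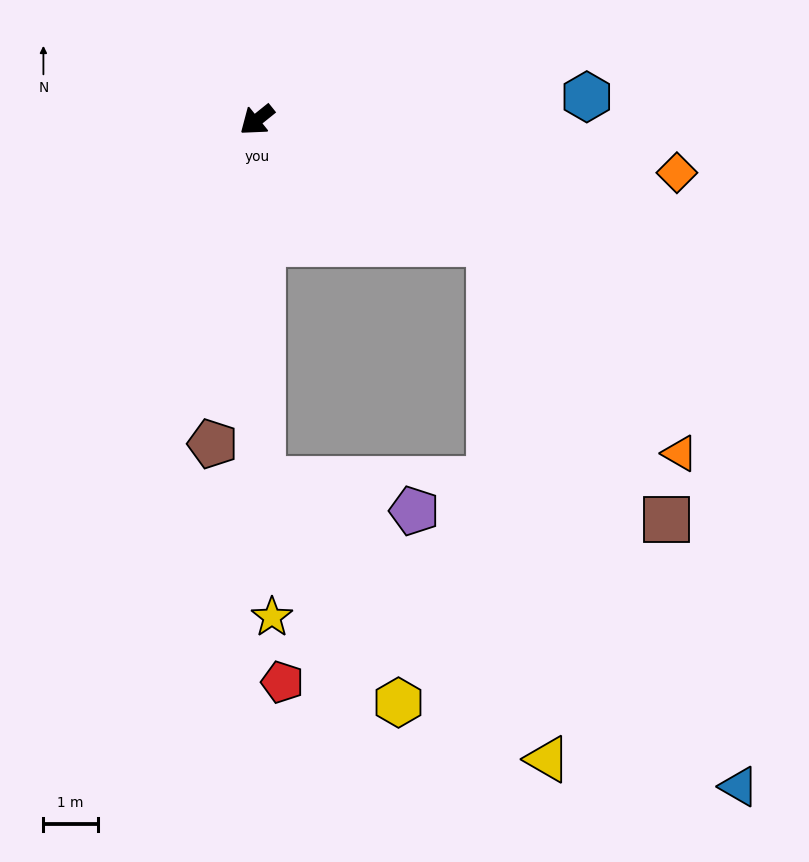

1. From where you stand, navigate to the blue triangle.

blocked — turn left 113°, forward 4.9 m, then turn right 37°, forward 11.0 m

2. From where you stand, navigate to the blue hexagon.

turn left 145°, forward 6.1 m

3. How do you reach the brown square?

blocked — turn left 113°, forward 4.9 m, then turn right 29°, forward 6.1 m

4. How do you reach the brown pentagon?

turn left 43°, forward 6.0 m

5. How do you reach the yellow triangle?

blocked — turn left 52°, forward 6.6 m, then turn left 45°, forward 7.4 m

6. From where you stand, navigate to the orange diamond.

turn left 134°, forward 7.8 m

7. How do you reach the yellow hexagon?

blocked — turn left 52°, forward 6.6 m, then turn left 30°, forward 4.8 m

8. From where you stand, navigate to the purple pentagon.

blocked — turn left 52°, forward 6.6 m, then turn left 77°, forward 2.9 m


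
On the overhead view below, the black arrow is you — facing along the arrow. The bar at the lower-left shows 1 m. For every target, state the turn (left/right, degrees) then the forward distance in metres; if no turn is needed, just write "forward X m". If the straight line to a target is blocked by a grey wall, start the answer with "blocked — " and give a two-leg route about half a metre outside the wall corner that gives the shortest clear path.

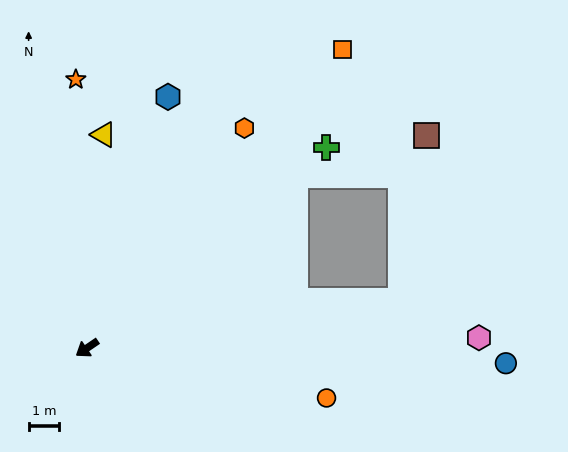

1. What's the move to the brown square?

blocked — turn left 154°, forward 10.3 m, then turn left 73°, forward 5.4 m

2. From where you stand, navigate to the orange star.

turn right 122°, forward 8.8 m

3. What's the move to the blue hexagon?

turn right 142°, forward 8.6 m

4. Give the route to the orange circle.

turn left 134°, forward 8.0 m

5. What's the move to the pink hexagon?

turn left 147°, forward 12.8 m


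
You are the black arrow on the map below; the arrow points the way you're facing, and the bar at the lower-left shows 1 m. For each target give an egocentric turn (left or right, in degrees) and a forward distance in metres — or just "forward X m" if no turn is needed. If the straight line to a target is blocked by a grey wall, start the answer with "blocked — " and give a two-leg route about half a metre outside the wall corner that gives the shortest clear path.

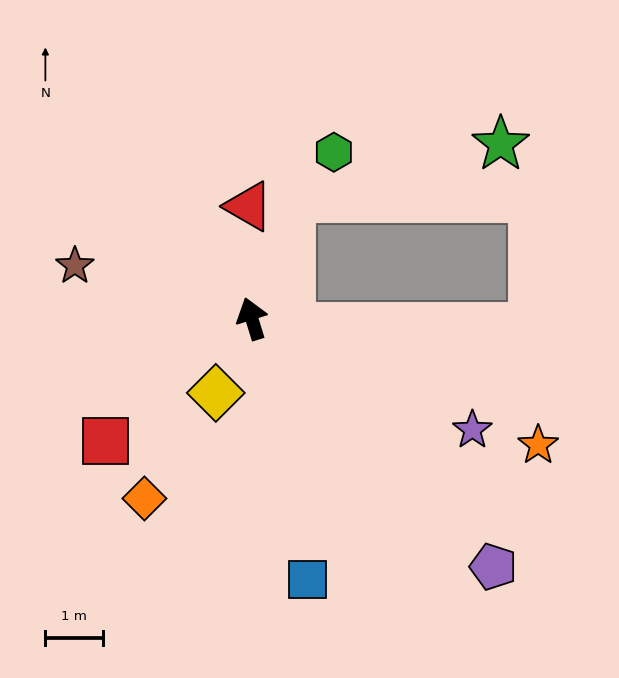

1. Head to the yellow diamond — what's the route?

turn left 137°, forward 1.4 m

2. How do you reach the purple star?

turn right 134°, forward 4.3 m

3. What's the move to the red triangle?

turn right 15°, forward 1.9 m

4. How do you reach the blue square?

turn left 175°, forward 4.6 m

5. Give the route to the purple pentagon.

turn right 153°, forward 6.0 m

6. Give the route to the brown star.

turn left 56°, forward 3.2 m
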